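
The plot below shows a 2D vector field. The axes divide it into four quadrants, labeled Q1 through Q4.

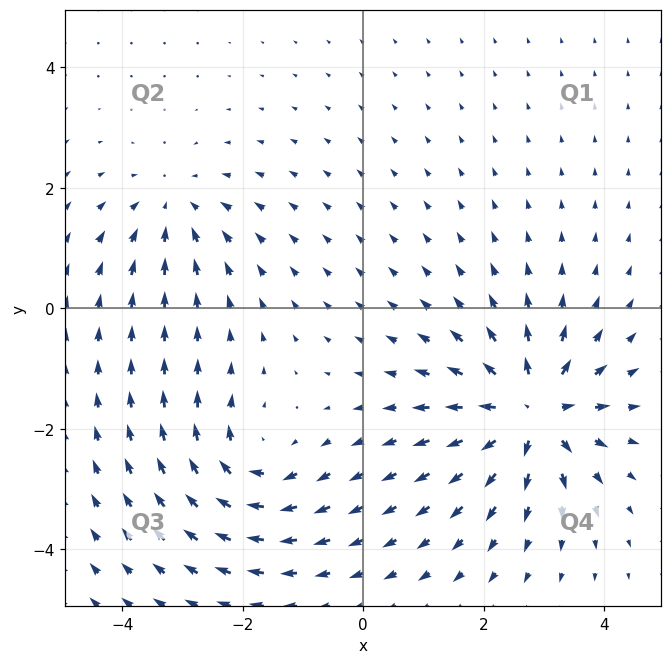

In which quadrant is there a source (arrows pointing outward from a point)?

Q4

The source sits at approximately (2.8, -1.7), which lies in quadrant Q4. The divergence there is about +6, positive as expected for a source.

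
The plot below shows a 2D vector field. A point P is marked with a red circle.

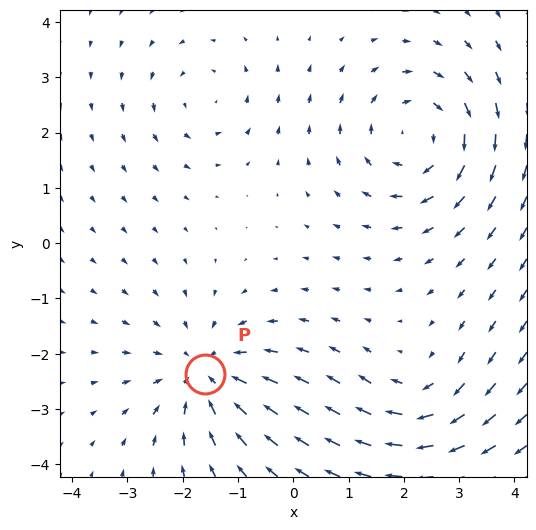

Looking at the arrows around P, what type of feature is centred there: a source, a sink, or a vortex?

sink

At P (-1.6, -2.4) the arrows converge inward. Divergence about -4, curl ≈0 — negative divergence with near-zero curl is a sink.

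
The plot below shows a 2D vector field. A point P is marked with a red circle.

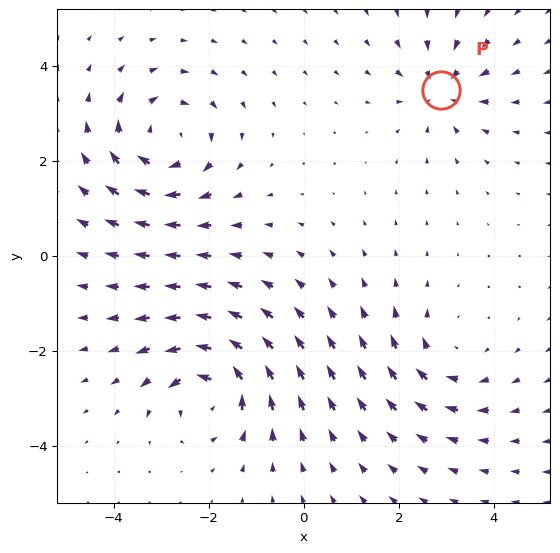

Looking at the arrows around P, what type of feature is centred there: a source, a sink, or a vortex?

At P (2.9, 3.5) the arrows converge inward. Divergence about -4, curl ≈0 — negative divergence with near-zero curl is a sink.

sink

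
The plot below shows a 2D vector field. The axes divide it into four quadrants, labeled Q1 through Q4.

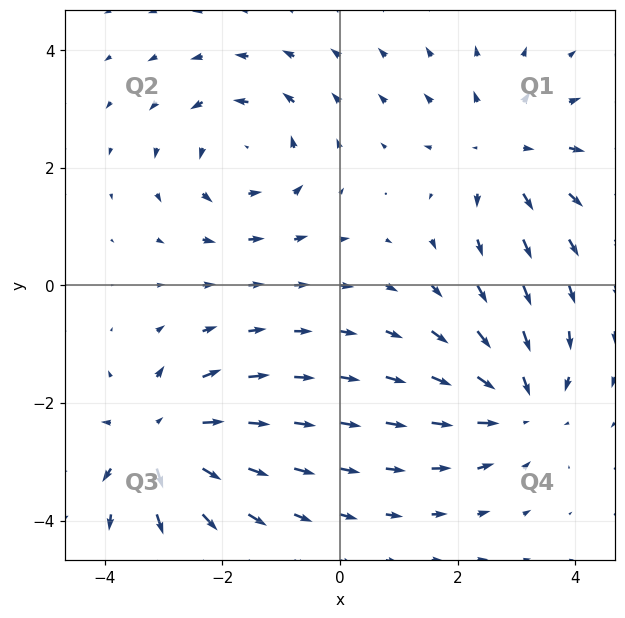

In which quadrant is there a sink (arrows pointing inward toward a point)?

Q4

The sink sits at approximately (3.0, -2.0), which lies in quadrant Q4. The divergence there is about -4, negative as expected for a sink.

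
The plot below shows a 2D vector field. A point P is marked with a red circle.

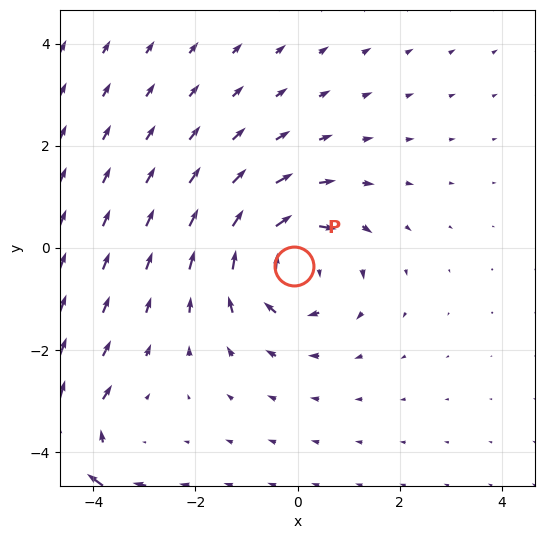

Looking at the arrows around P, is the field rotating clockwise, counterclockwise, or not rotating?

Near P at (-0.1, -0.4) the arrows circulate clockwise. The curl (z-component) there is about -4; negative curl means clockwise rotation.

clockwise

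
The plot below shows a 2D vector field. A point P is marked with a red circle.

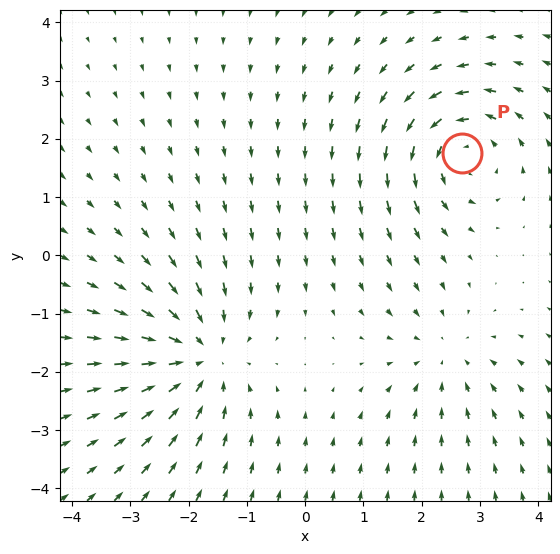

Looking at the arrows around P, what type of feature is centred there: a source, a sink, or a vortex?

At P (2.7, 1.8) the arrows circulate counterclockwise. Divergence ≈0, curl about +4 — near-zero divergence with nonzero curl is a vortex.

vortex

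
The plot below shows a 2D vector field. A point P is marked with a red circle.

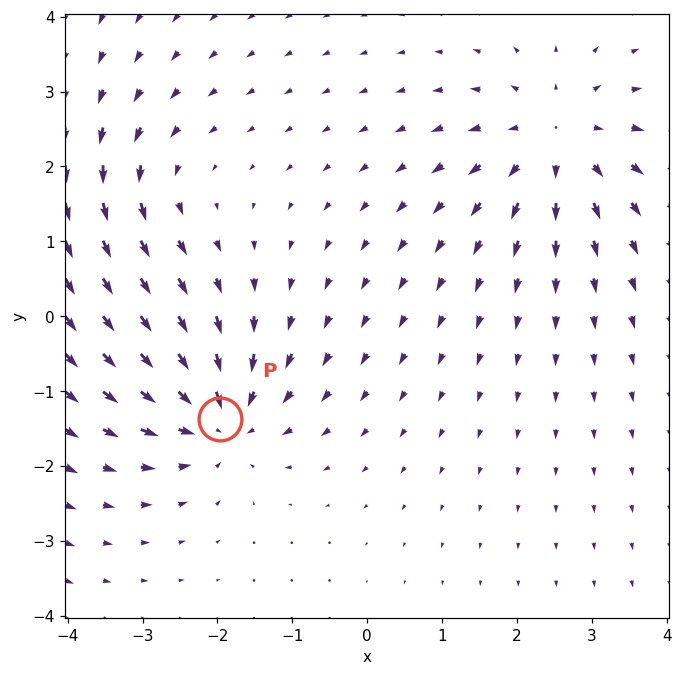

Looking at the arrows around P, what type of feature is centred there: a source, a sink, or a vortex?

sink

At P (-2.0, -1.4) the arrows converge inward. Divergence about -6, curl ≈0 — negative divergence with near-zero curl is a sink.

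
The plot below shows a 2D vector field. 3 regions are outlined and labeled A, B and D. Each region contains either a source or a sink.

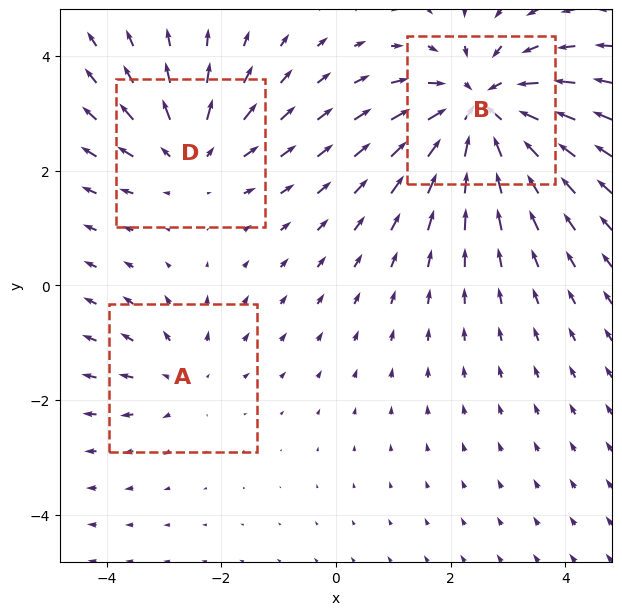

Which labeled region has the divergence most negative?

B

Divergence at each region's feature centre — A: about +2, B: about -5, D: about +3. Region B is most negative.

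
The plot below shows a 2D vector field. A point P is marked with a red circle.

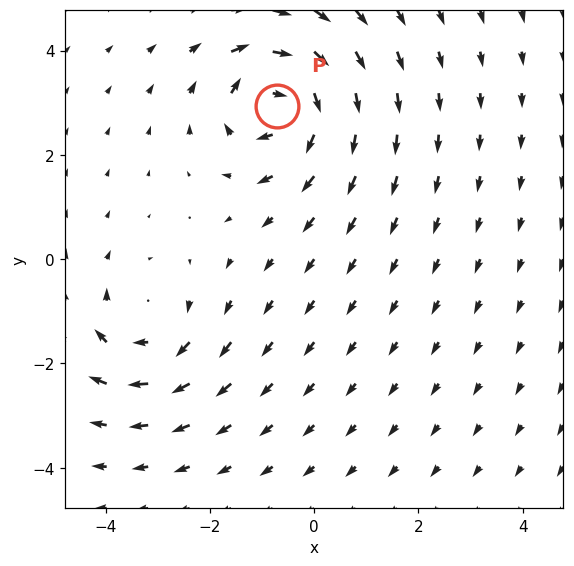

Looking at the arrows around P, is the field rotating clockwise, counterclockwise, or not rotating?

clockwise

Near P at (-0.7, 2.9) the arrows circulate clockwise. The curl (z-component) there is about -6; negative curl means clockwise rotation.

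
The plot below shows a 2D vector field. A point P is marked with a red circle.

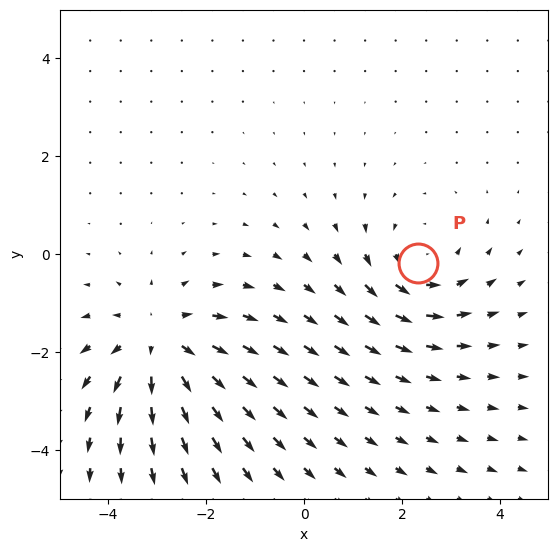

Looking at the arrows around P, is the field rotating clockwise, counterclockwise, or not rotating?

Near P at (2.3, -0.2) the arrows circulate counterclockwise. The curl (z-component) there is about +2; positive curl means counterclockwise rotation.

counterclockwise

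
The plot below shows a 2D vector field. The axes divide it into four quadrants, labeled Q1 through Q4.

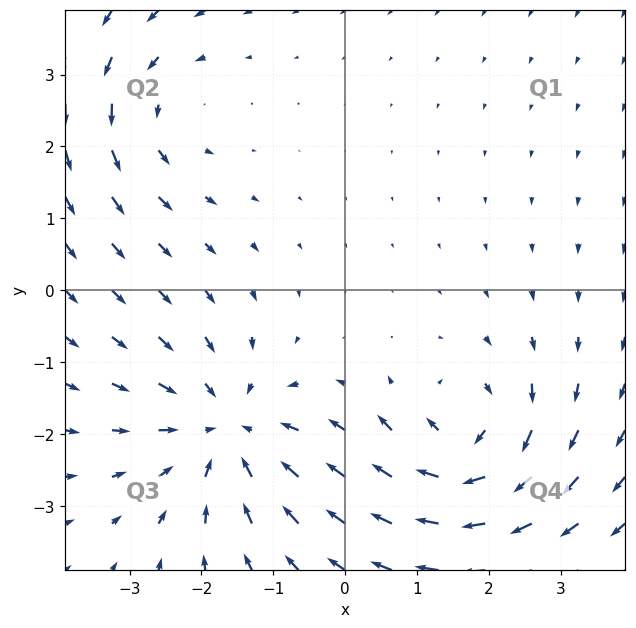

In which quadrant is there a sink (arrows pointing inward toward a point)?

Q3

The sink sits at approximately (-1.6, -1.9), which lies in quadrant Q3. The divergence there is about -4, negative as expected for a sink.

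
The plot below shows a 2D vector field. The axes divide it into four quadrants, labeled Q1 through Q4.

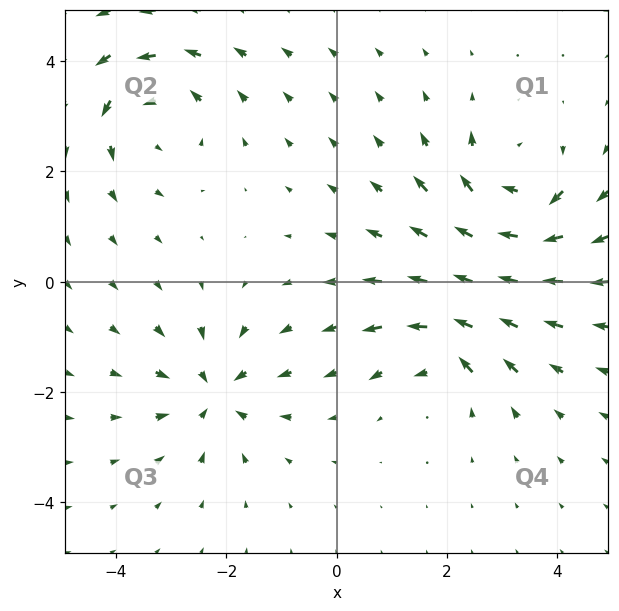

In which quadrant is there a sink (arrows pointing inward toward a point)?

The sink sits at approximately (-2.2, -2.0), which lies in quadrant Q3. The divergence there is about -4, negative as expected for a sink.

Q3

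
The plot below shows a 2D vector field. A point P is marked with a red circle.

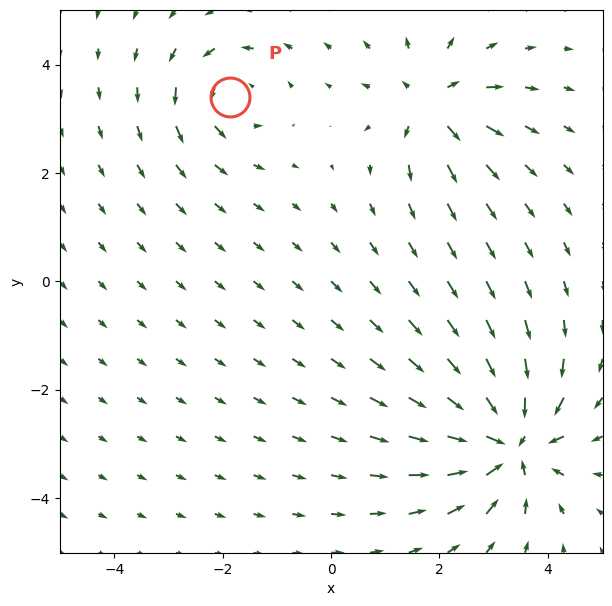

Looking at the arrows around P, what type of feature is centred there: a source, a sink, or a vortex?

vortex

At P (-1.9, 3.4) the arrows circulate counterclockwise. Divergence ≈0, curl about +4 — near-zero divergence with nonzero curl is a vortex.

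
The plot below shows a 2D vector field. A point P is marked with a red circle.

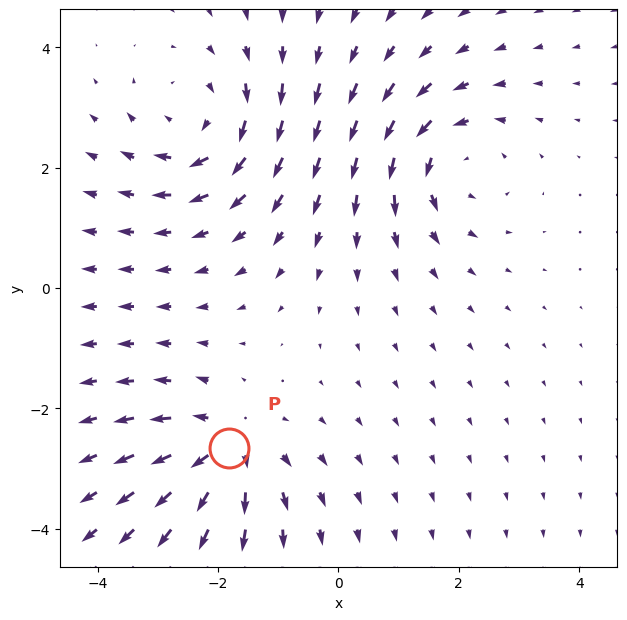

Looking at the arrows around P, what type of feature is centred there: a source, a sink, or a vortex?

At P (-1.8, -2.7) the arrows spread outward. Divergence about +4, curl ≈0 — positive divergence with near-zero curl is a source.

source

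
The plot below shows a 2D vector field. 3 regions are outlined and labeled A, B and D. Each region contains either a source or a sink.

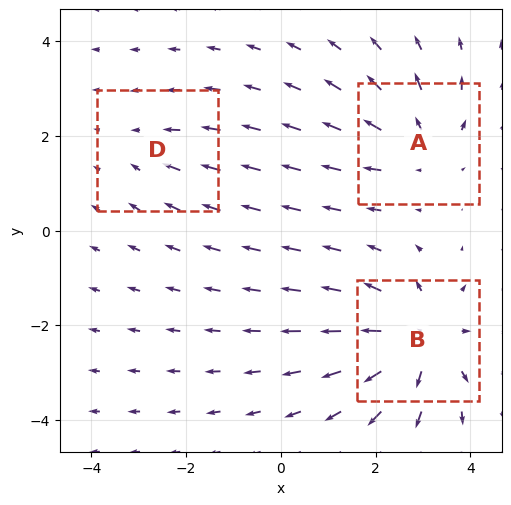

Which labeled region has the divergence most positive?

Divergence at each region's feature centre — A: about +3, B: about +4, D: about -2. Region B is most positive.

B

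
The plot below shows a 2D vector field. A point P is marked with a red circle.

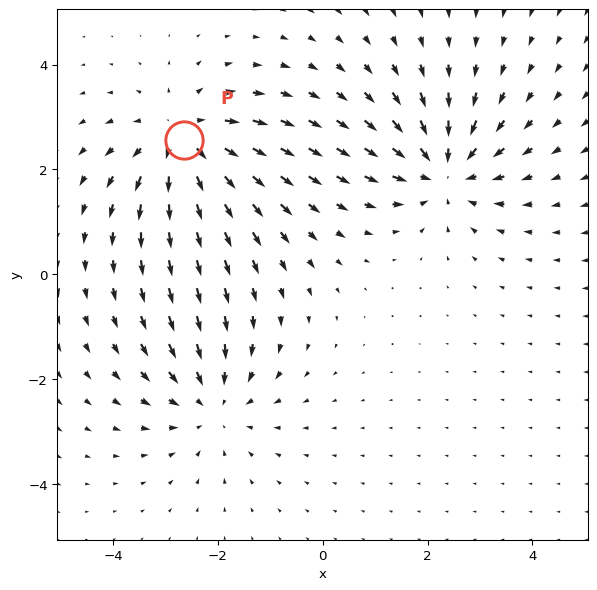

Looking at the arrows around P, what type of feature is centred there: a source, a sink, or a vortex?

source

At P (-2.7, 2.6) the arrows spread outward. Divergence about +4, curl ≈0 — positive divergence with near-zero curl is a source.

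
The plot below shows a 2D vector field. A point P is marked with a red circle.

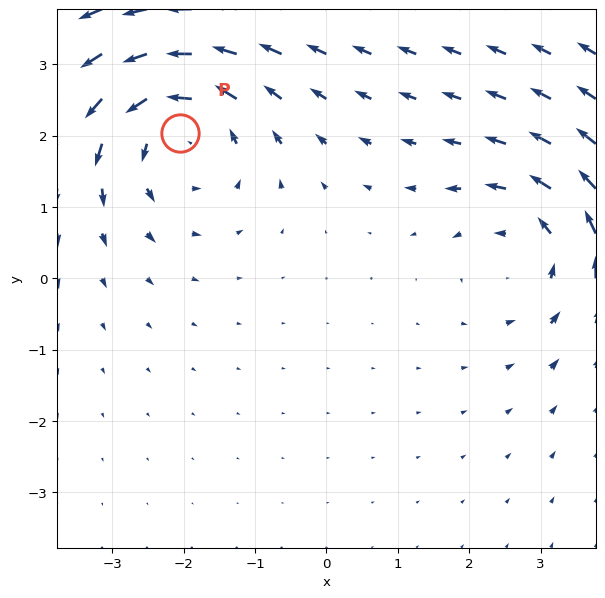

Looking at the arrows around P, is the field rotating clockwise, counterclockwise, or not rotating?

counterclockwise

Near P at (-2.1, 2.0) the arrows circulate counterclockwise. The curl (z-component) there is about +4; positive curl means counterclockwise rotation.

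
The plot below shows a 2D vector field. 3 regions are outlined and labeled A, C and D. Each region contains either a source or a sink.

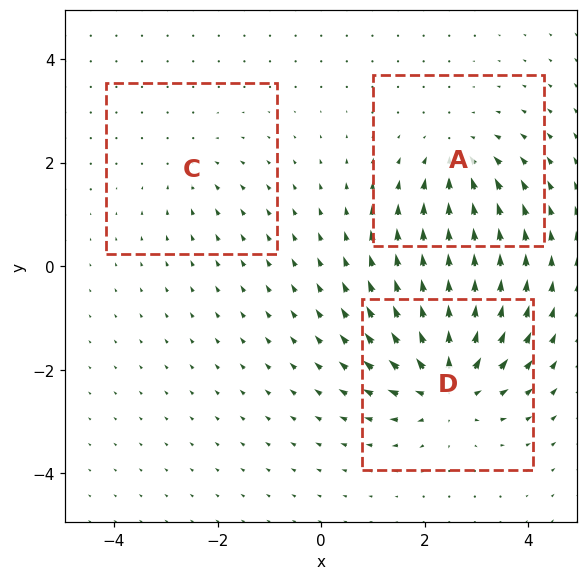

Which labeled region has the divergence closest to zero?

C

Divergence at each region's feature centre — A: about -4, C: about -2, D: about +6. Region C is closest to zero.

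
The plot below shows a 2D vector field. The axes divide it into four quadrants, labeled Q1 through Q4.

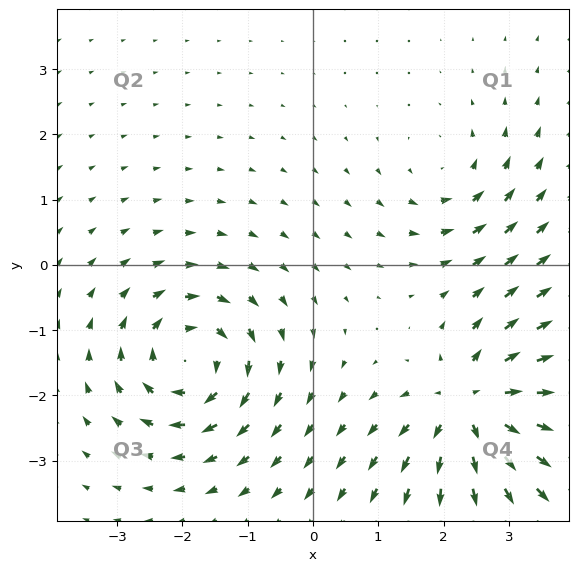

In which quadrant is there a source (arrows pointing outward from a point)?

Q4

The source sits at approximately (2.4, -2.2), which lies in quadrant Q4. The divergence there is about +7, positive as expected for a source.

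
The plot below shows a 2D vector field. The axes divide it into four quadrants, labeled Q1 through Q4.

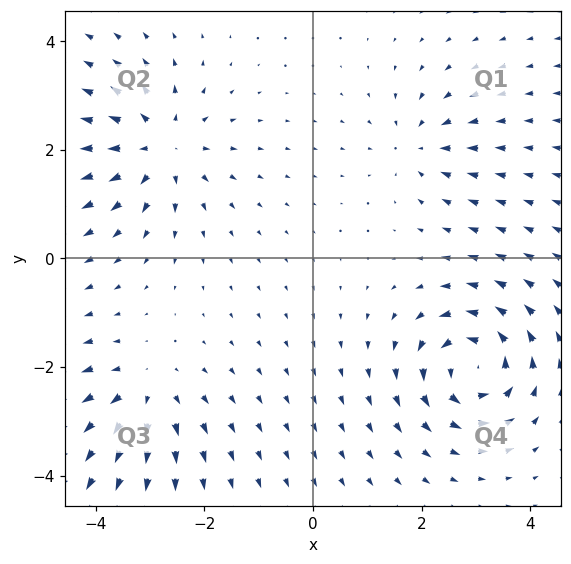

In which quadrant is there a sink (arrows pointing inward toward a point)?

The sink sits at approximately (1.9, 2.1), which lies in quadrant Q1. The divergence there is about -3, negative as expected for a sink.

Q1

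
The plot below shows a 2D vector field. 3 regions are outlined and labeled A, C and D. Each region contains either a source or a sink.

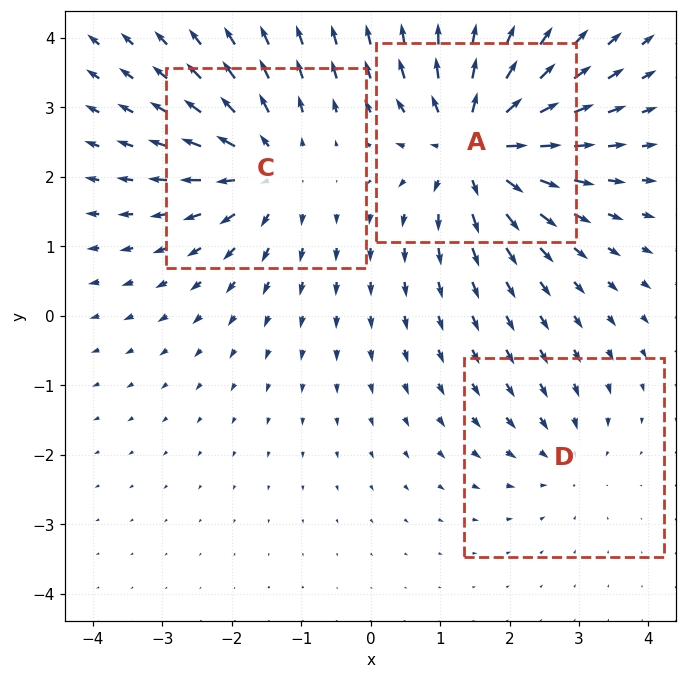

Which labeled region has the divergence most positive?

A

Divergence at each region's feature centre — A: about +6, C: about +4, D: about -2. Region A is most positive.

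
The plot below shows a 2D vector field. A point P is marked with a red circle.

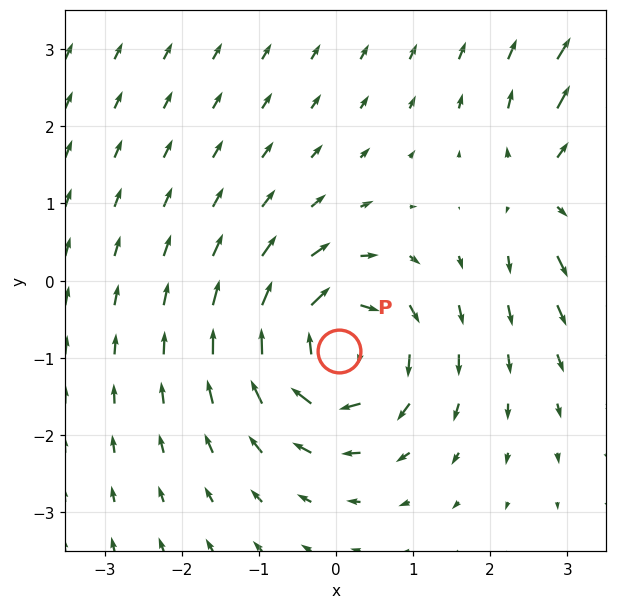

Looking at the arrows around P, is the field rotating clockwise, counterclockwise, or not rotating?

Near P at (0.0, -0.9) the arrows circulate clockwise. The curl (z-component) there is about -4; negative curl means clockwise rotation.

clockwise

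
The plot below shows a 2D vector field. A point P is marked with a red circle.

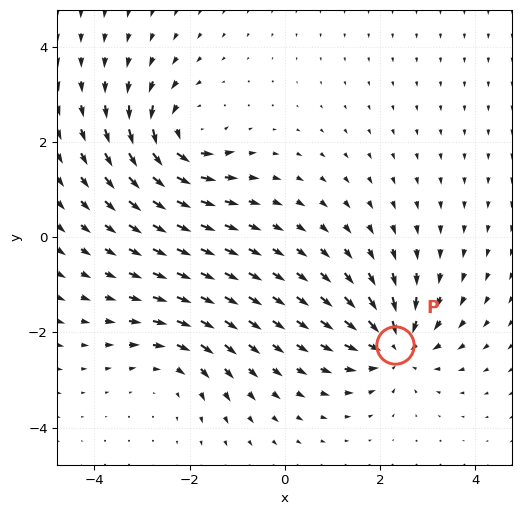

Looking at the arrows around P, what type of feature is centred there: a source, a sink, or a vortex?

At P (2.3, -2.3) the arrows converge inward. Divergence about -6, curl ≈0 — negative divergence with near-zero curl is a sink.

sink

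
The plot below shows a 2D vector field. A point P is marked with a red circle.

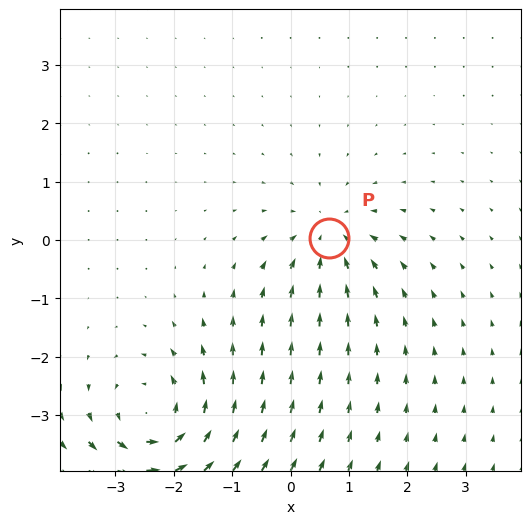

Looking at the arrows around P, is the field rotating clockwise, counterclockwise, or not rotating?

not rotating

Near P at (0.7, 0.0) the arrows show no circulation. The curl there is ≈0.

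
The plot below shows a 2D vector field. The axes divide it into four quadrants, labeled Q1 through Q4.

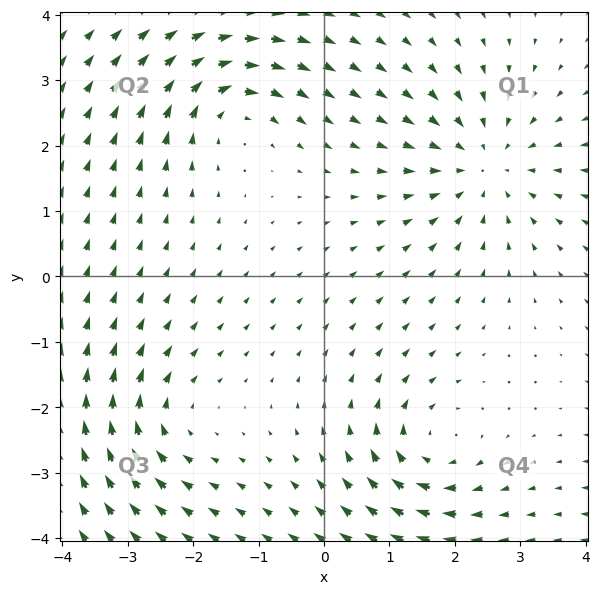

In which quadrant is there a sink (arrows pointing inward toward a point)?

The sink sits at approximately (2.4, 1.7), which lies in quadrant Q1. The divergence there is about -4, negative as expected for a sink.

Q1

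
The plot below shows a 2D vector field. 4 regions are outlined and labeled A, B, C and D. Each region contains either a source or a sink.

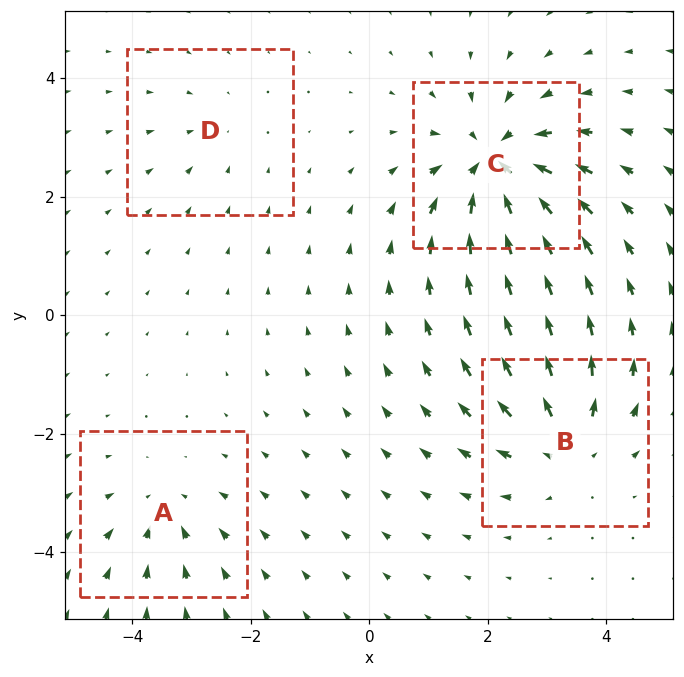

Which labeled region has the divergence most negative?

C

Divergence at each region's feature centre — A: about -4, B: about +6, C: about -8, D: about -2. Region C is most negative.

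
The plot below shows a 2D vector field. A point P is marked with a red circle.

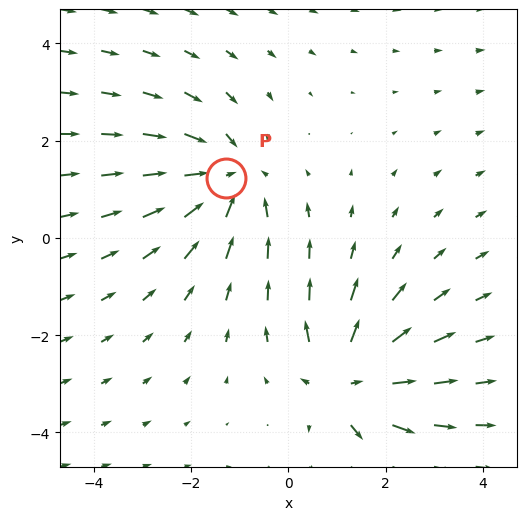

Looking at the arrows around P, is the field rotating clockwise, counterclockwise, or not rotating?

not rotating

Near P at (-1.3, 1.2) the arrows show no circulation. The curl there is ≈0.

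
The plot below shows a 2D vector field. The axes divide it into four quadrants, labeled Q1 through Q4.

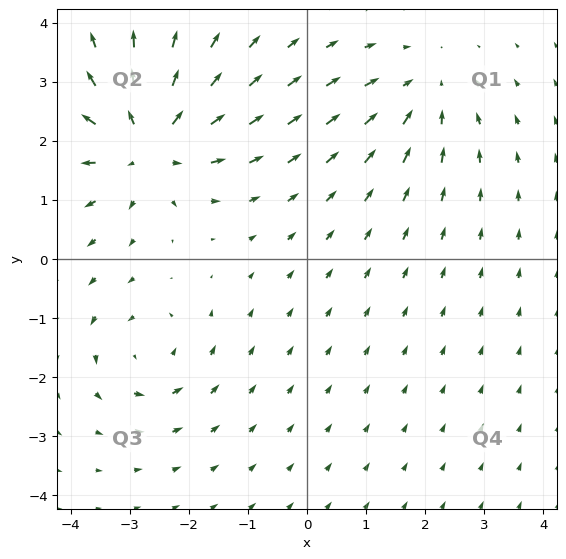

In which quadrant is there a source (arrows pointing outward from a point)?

Q2

The source sits at approximately (-2.7, 2.0), which lies in quadrant Q2. The divergence there is about +5, positive as expected for a source.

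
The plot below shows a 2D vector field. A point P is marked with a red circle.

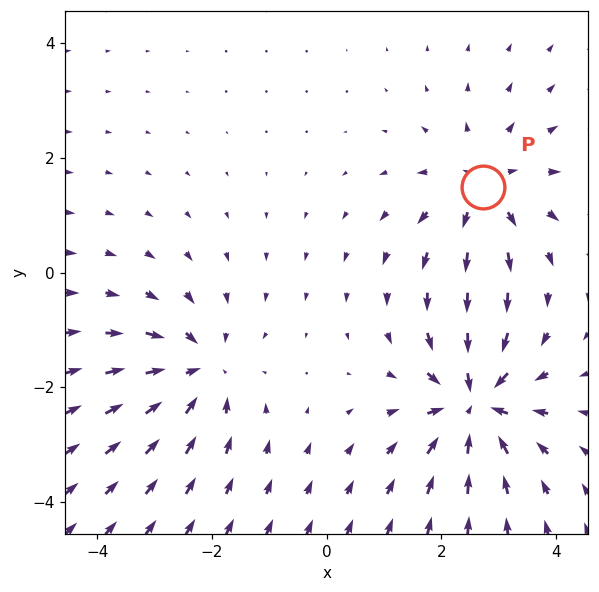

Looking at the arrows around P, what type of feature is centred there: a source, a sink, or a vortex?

At P (2.7, 1.5) the arrows spread outward. Divergence about +4, curl ≈0 — positive divergence with near-zero curl is a source.

source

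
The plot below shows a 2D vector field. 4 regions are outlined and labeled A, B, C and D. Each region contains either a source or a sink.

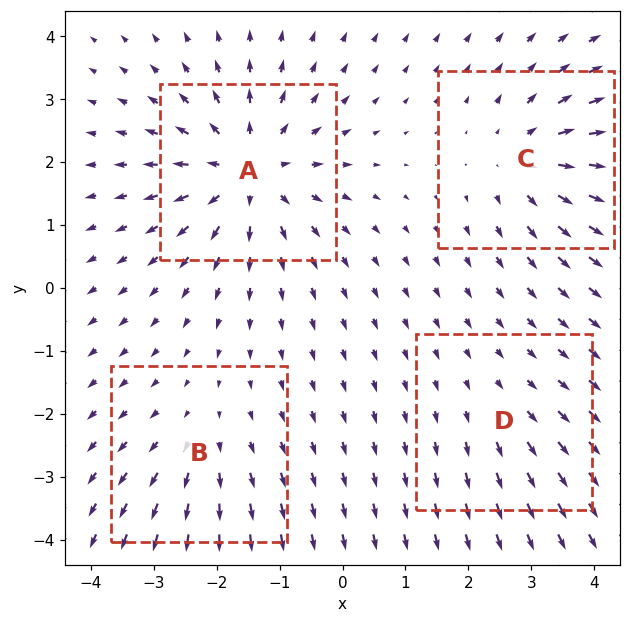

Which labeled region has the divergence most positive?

Divergence at each region's feature centre — A: about +7, B: about +3, C: about +5, D: about +2. Region A is most positive.

A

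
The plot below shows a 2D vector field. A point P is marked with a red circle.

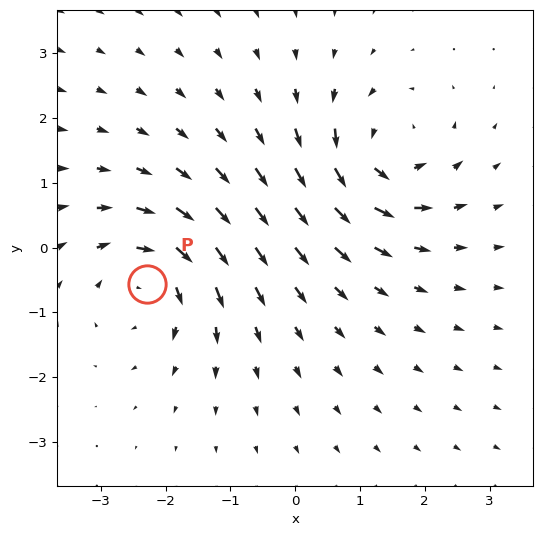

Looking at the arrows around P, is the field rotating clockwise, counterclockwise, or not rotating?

clockwise

Near P at (-2.3, -0.6) the arrows circulate clockwise. The curl (z-component) there is about -4; negative curl means clockwise rotation.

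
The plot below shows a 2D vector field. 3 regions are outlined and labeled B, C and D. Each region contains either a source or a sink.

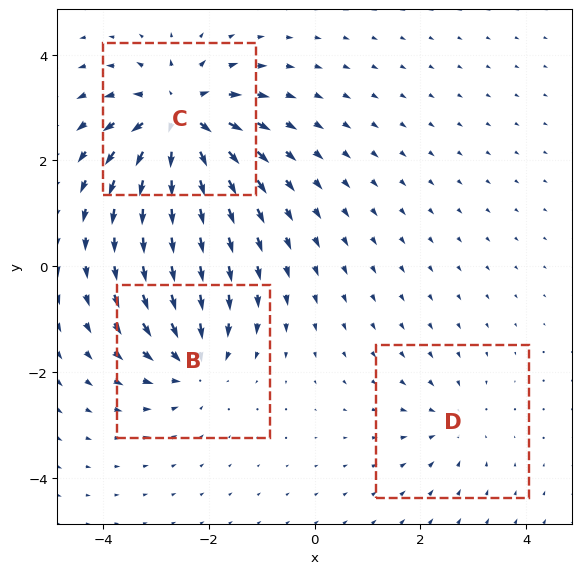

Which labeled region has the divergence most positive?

Divergence at each region's feature centre — B: about -4, C: about +6, D: about -2. Region C is most positive.

C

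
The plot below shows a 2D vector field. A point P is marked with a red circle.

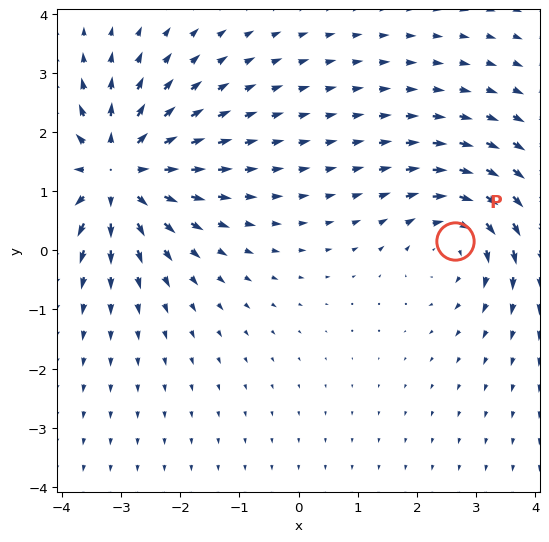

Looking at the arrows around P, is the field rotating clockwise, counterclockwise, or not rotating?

Near P at (2.6, 0.2) the arrows circulate clockwise. The curl (z-component) there is about -3; negative curl means clockwise rotation.

clockwise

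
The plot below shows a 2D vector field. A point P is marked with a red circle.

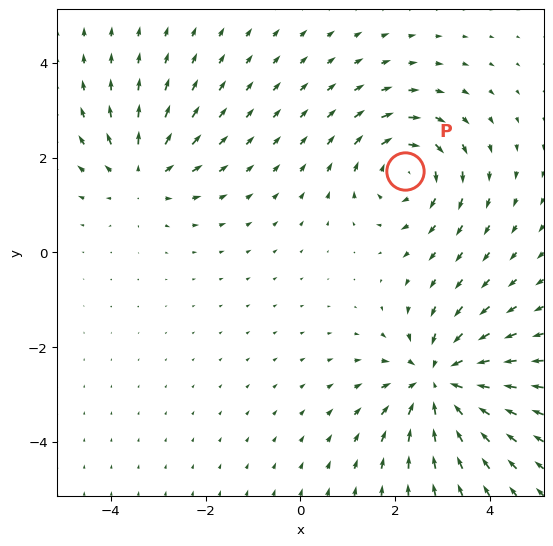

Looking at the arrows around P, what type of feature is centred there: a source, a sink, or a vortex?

vortex

At P (2.2, 1.7) the arrows circulate clockwise. Divergence ≈0, curl about -4 — near-zero divergence with nonzero curl is a vortex.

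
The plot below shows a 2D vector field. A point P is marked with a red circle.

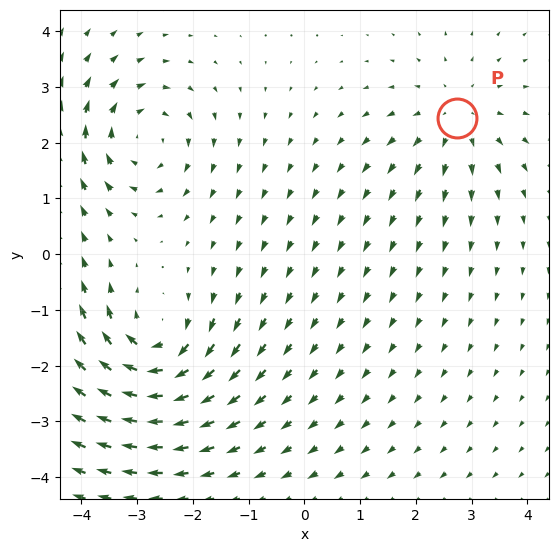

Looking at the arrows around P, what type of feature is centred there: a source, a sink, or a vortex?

source

At P (2.7, 2.4) the arrows spread outward. Divergence about +3, curl ≈0 — positive divergence with near-zero curl is a source.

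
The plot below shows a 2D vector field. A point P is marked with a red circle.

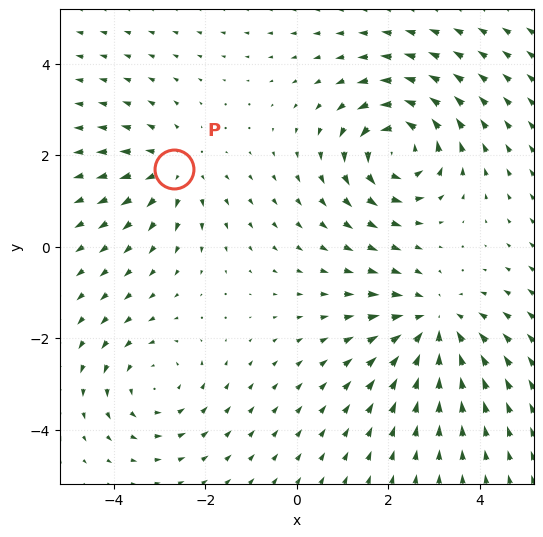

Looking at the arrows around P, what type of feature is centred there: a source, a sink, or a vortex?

source

At P (-2.7, 1.7) the arrows spread outward. Divergence about +3, curl ≈0 — positive divergence with near-zero curl is a source.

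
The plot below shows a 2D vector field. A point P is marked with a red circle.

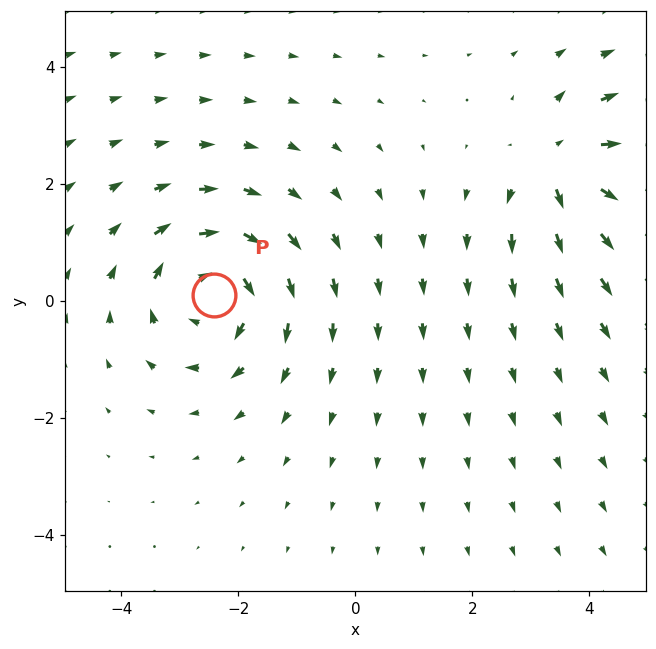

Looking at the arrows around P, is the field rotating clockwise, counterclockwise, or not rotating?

Near P at (-2.4, 0.1) the arrows circulate clockwise. The curl (z-component) there is about -4; negative curl means clockwise rotation.

clockwise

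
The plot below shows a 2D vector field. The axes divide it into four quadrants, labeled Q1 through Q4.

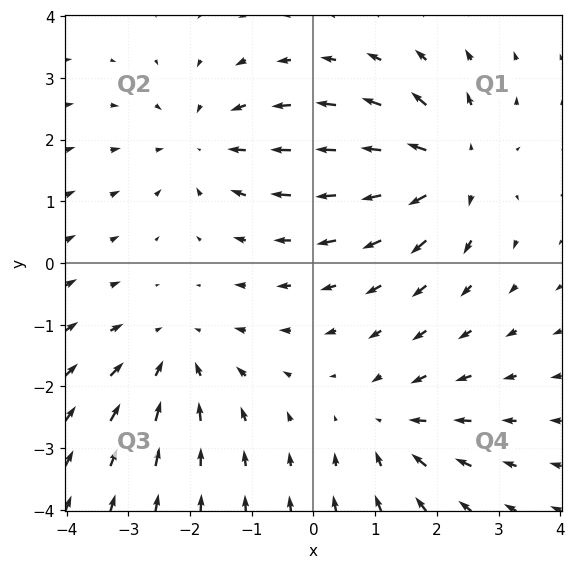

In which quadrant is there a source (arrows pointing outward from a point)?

The source sits at approximately (2.2, 1.5), which lies in quadrant Q1. The divergence there is about +6, positive as expected for a source.

Q1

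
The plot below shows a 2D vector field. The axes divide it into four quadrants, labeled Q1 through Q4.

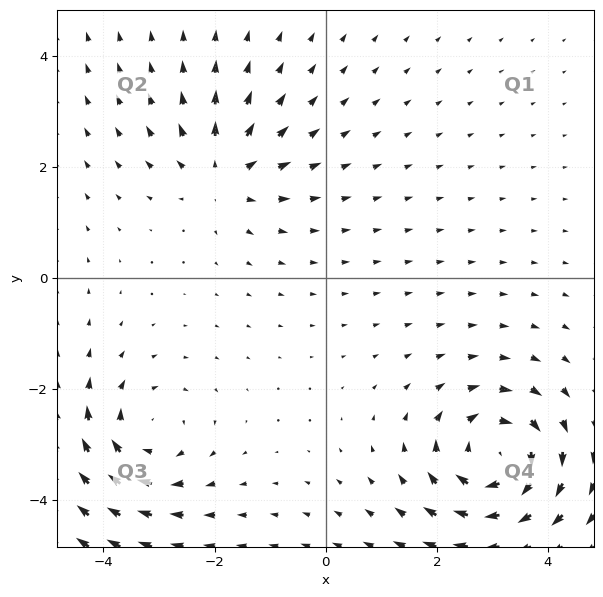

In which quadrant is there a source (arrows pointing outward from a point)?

Q2

The source sits at approximately (-1.9, 1.9), which lies in quadrant Q2. The divergence there is about +3, positive as expected for a source.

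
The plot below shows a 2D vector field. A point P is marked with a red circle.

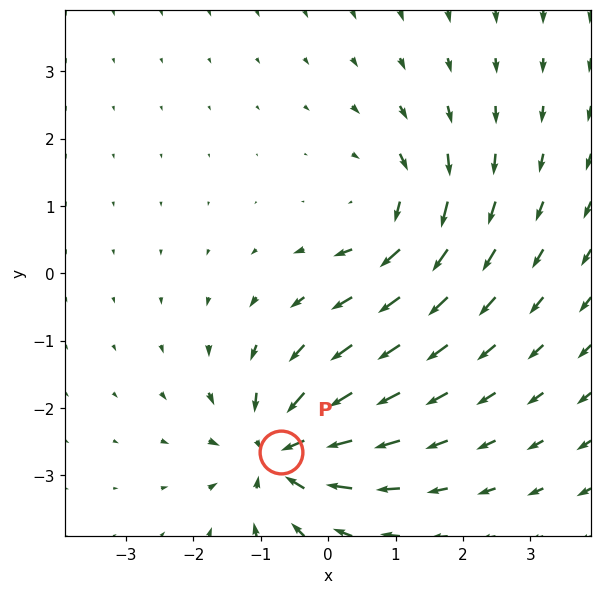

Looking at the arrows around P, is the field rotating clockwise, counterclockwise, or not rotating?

not rotating

Near P at (-0.7, -2.7) the arrows show no circulation. The curl there is ≈0.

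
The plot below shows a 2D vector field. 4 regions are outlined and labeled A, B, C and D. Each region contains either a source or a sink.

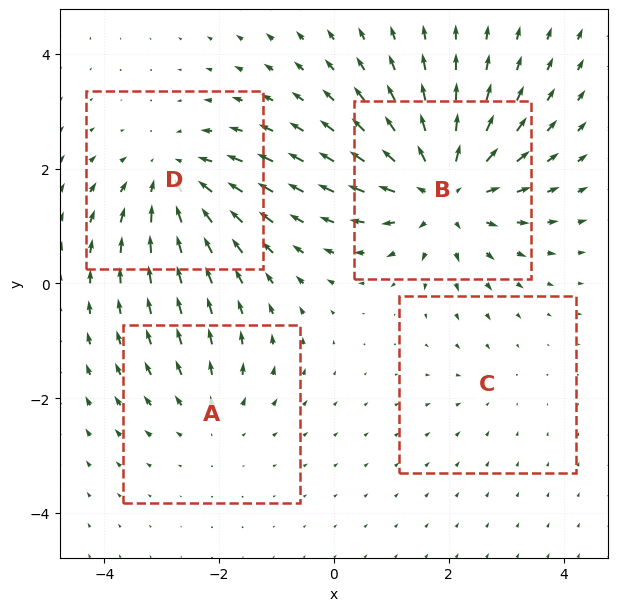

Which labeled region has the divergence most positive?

B

Divergence at each region's feature centre — A: about +3, B: about +6, C: about -2, D: about -5. Region B is most positive.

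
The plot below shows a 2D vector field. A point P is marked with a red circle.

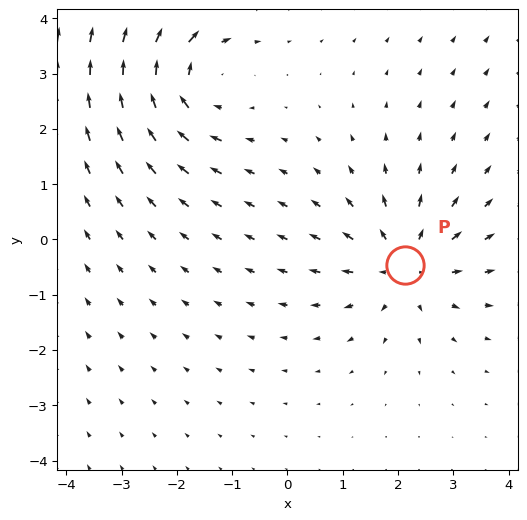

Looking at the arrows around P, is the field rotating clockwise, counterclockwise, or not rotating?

Near P at (2.1, -0.5) the arrows show no circulation. The curl there is ≈0.

not rotating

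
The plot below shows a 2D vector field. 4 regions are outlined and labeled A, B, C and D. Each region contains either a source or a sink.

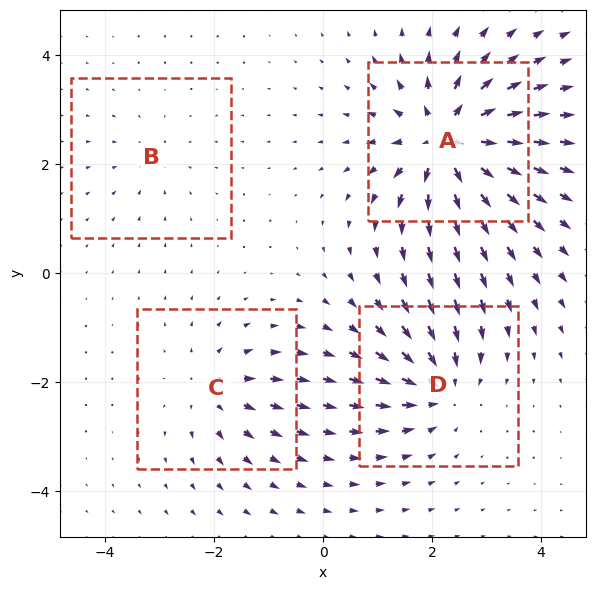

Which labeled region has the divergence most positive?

A

Divergence at each region's feature centre — A: about +9, B: about -2, C: about +4, D: about -6. Region A is most positive.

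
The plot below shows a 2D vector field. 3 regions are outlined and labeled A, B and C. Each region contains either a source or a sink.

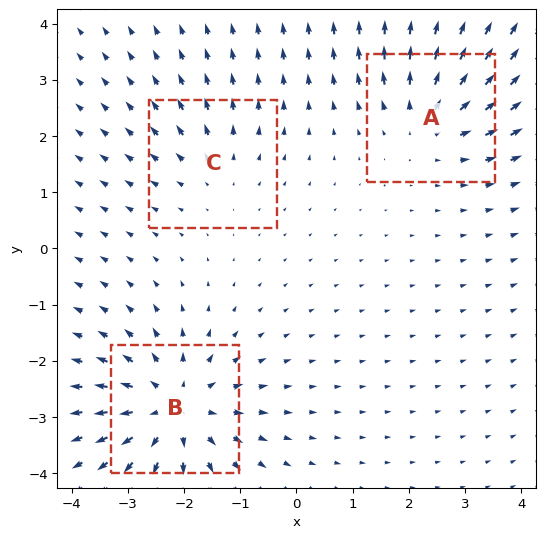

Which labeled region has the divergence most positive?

B

Divergence at each region's feature centre — A: about +3, B: about +5, C: about +2. Region B is most positive.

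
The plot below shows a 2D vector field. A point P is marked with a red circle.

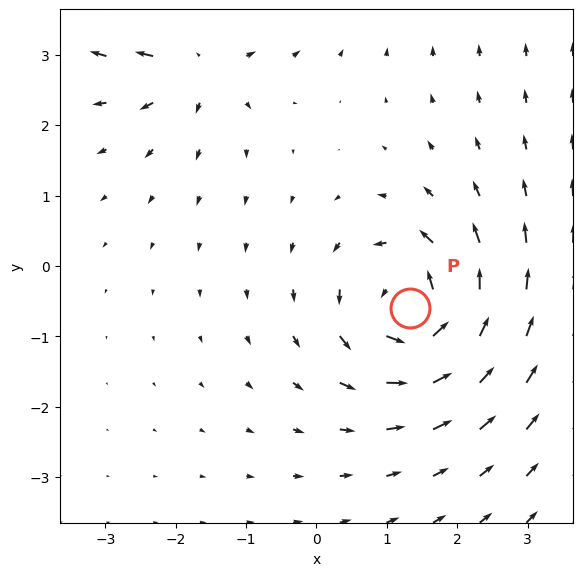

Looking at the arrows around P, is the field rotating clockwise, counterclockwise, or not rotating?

Near P at (1.3, -0.6) the arrows circulate counterclockwise. The curl (z-component) there is about +6; positive curl means counterclockwise rotation.

counterclockwise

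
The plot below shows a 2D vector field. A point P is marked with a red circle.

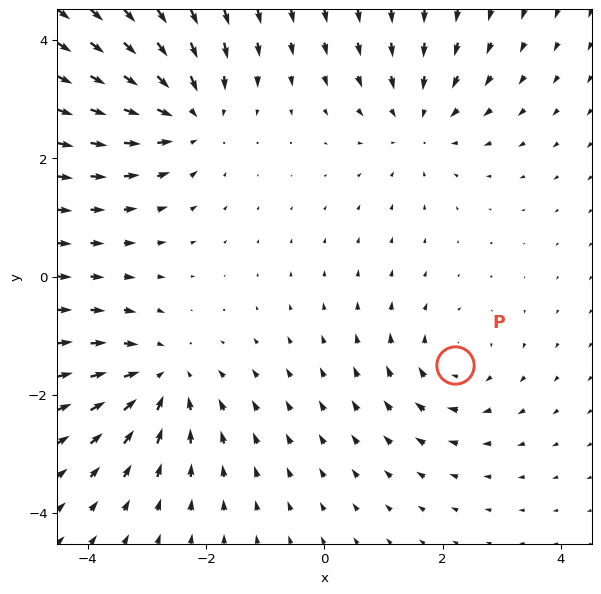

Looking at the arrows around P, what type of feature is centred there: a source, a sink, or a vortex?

vortex

At P (2.2, -1.5) the arrows circulate clockwise. Divergence ≈0, curl about -3 — near-zero divergence with nonzero curl is a vortex.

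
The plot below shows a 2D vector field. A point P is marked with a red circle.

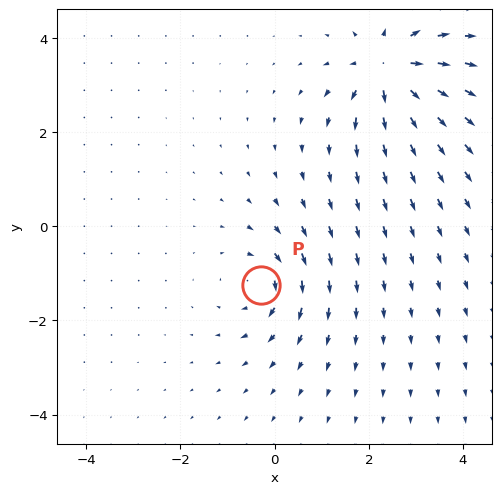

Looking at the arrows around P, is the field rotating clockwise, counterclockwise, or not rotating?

Near P at (-0.3, -1.2) the arrows circulate clockwise. The curl (z-component) there is about -4; negative curl means clockwise rotation.

clockwise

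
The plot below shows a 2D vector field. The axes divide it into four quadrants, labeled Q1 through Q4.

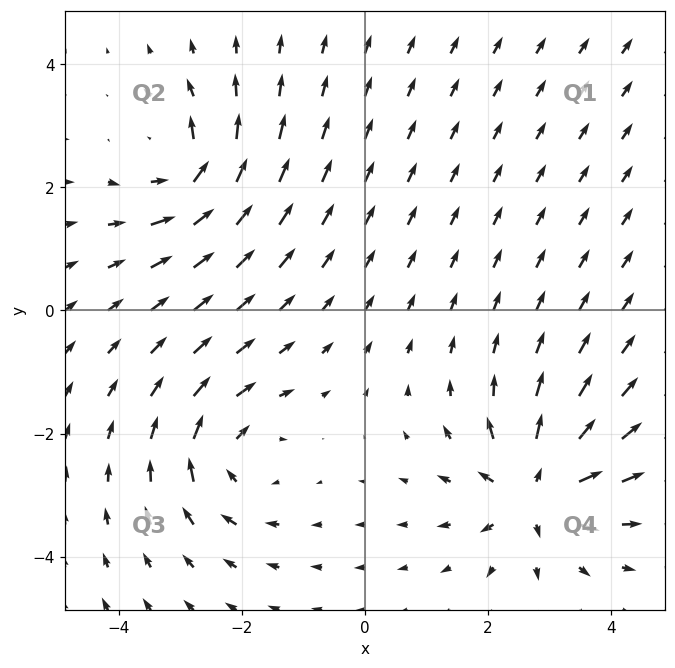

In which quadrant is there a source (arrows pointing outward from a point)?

The source sits at approximately (2.8, -2.9), which lies in quadrant Q4. The divergence there is about +7, positive as expected for a source.

Q4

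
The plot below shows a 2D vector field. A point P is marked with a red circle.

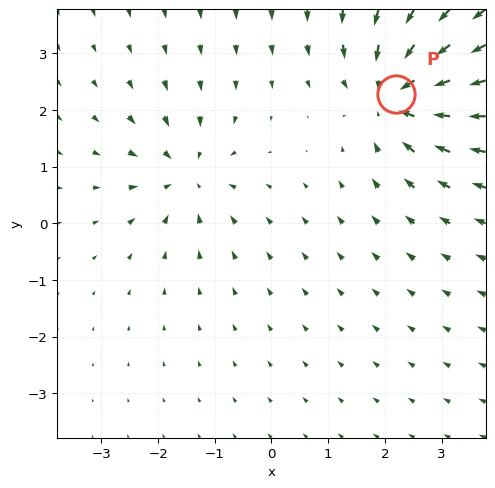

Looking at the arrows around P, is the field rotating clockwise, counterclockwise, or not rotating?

Near P at (2.2, 2.3) the arrows show no circulation. The curl there is ≈0.

not rotating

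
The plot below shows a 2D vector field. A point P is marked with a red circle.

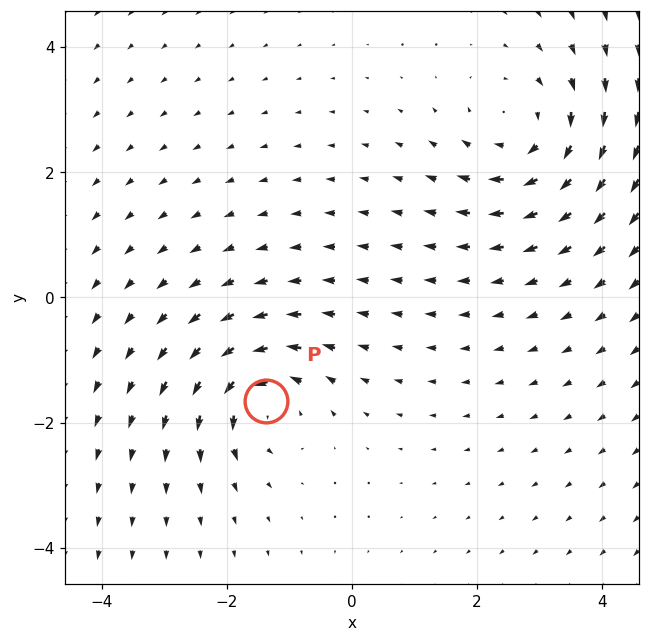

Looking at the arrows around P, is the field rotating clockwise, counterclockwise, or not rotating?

Near P at (-1.4, -1.7) the arrows circulate counterclockwise. The curl (z-component) there is about +4; positive curl means counterclockwise rotation.

counterclockwise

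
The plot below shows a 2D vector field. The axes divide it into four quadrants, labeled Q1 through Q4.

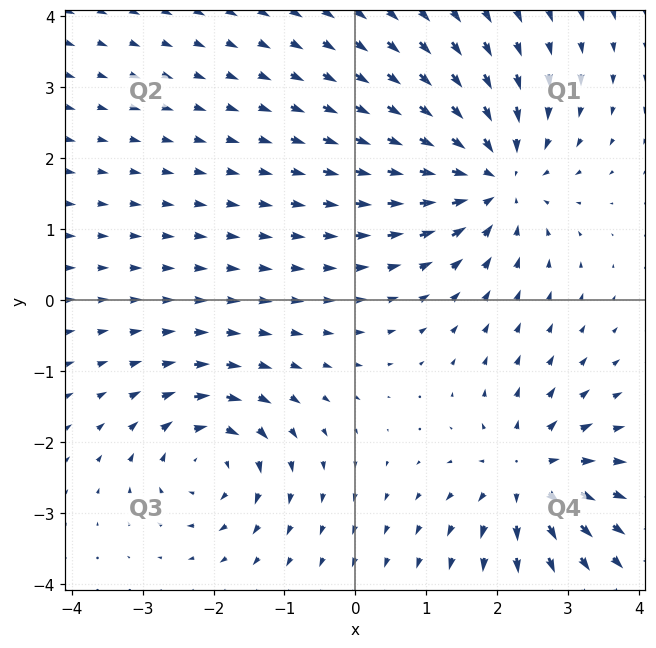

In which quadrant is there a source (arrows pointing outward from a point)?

The source sits at approximately (2.4, -2.5), which lies in quadrant Q4. The divergence there is about +4, positive as expected for a source.

Q4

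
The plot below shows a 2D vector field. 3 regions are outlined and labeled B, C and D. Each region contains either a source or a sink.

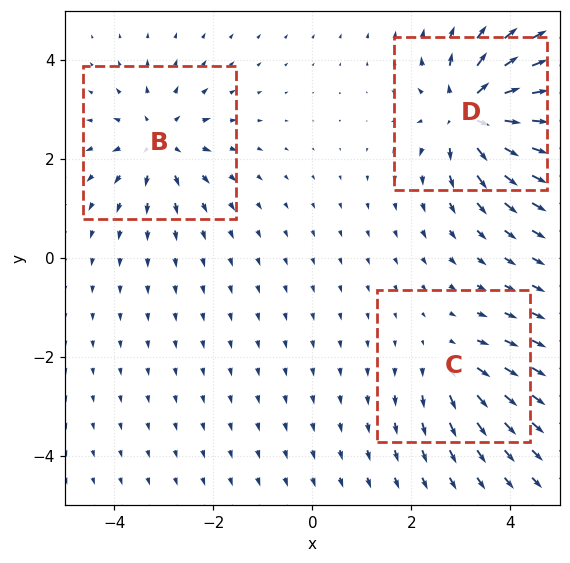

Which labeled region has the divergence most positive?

D

Divergence at each region's feature centre — B: about +4, C: about +2, D: about +6. Region D is most positive.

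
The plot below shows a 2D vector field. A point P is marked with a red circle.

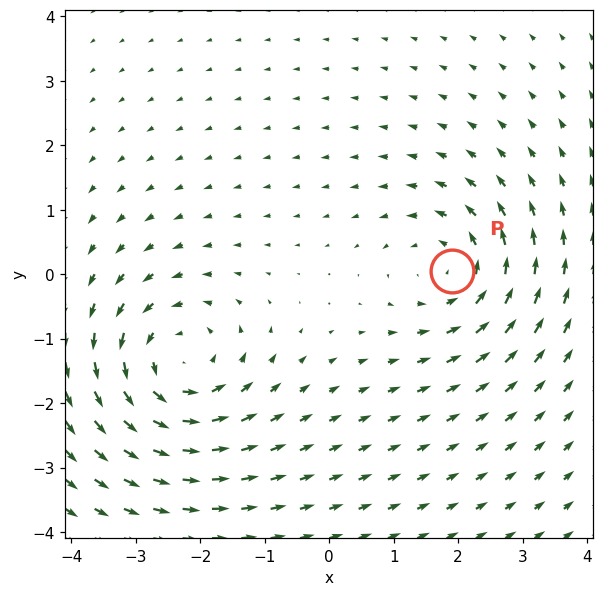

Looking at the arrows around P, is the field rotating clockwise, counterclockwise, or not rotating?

counterclockwise

Near P at (1.9, 0.0) the arrows circulate counterclockwise. The curl (z-component) there is about +3; positive curl means counterclockwise rotation.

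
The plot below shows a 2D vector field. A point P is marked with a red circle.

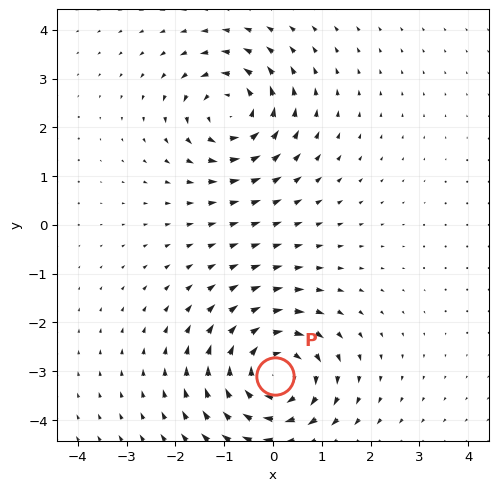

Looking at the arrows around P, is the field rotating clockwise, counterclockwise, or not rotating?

Near P at (0.0, -3.1) the arrows circulate clockwise. The curl (z-component) there is about -5; negative curl means clockwise rotation.

clockwise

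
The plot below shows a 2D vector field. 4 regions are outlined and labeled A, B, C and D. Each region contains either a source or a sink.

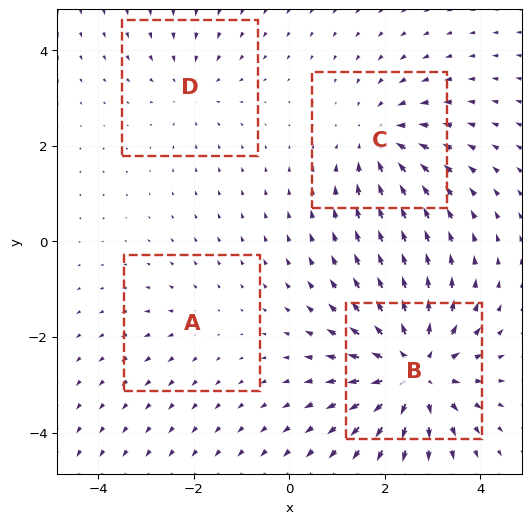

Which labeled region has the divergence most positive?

Divergence at each region's feature centre — A: about +2, B: about +7, C: about -4, D: about -3. Region B is most positive.

B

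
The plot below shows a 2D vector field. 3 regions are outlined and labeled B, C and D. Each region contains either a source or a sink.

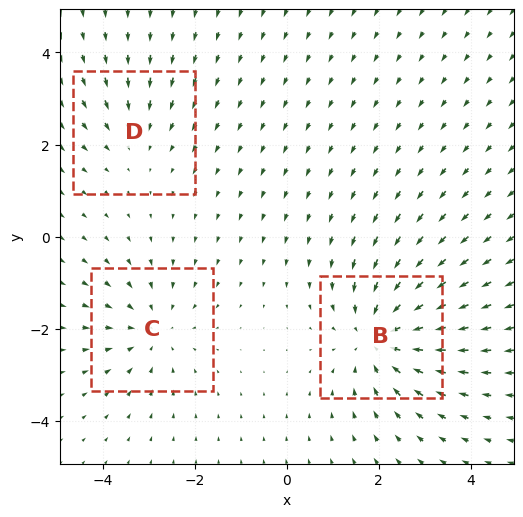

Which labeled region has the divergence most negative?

Divergence at each region's feature centre — B: about -4, C: about -3, D: about -2. Region B is most negative.

B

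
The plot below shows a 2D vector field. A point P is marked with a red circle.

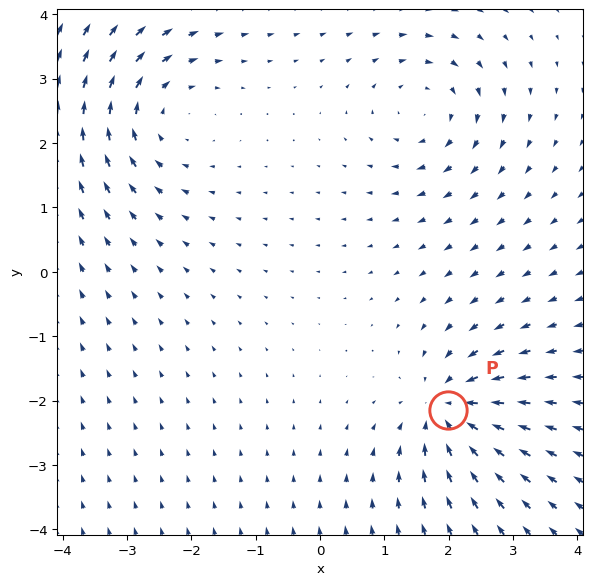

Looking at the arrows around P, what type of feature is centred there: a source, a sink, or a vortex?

At P (2.0, -2.1) the arrows converge inward. Divergence about -6, curl ≈0 — negative divergence with near-zero curl is a sink.

sink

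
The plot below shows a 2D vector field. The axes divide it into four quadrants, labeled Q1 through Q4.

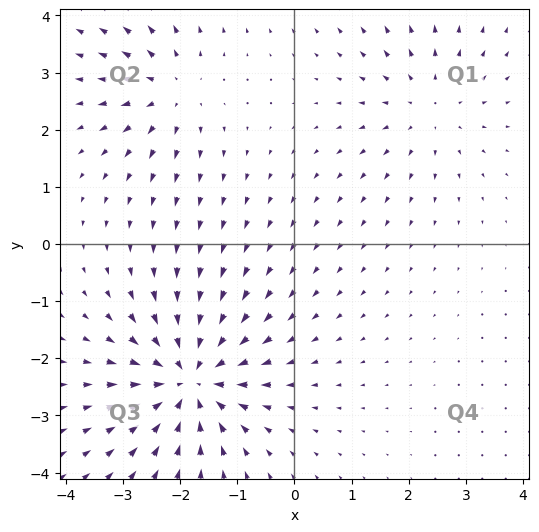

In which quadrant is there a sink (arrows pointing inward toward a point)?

The sink sits at approximately (-1.8, -2.4), which lies in quadrant Q3. The divergence there is about -6, negative as expected for a sink.

Q3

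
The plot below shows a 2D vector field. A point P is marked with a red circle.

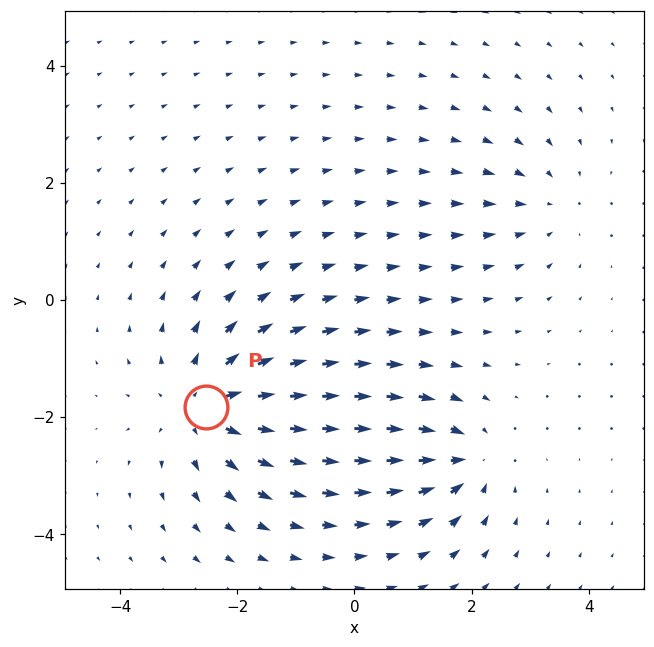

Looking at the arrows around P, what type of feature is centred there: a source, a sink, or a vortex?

source

At P (-2.5, -1.8) the arrows spread outward. Divergence about +4, curl ≈0 — positive divergence with near-zero curl is a source.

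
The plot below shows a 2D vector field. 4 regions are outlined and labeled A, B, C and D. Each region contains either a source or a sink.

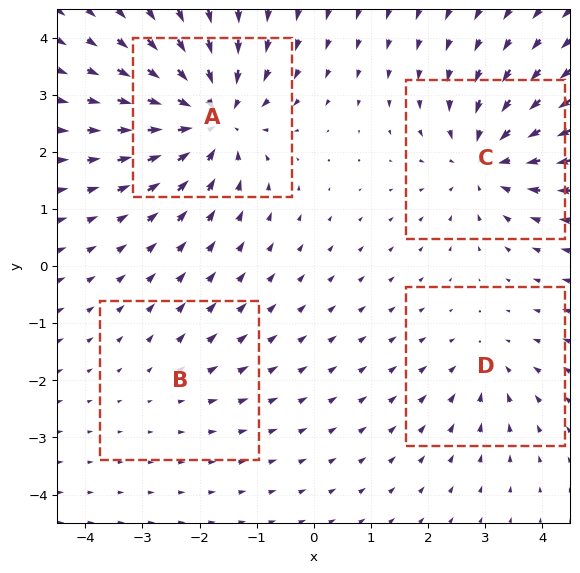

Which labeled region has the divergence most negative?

A

Divergence at each region's feature centre — A: about -7, B: about +2, C: about -5, D: about -3. Region A is most negative.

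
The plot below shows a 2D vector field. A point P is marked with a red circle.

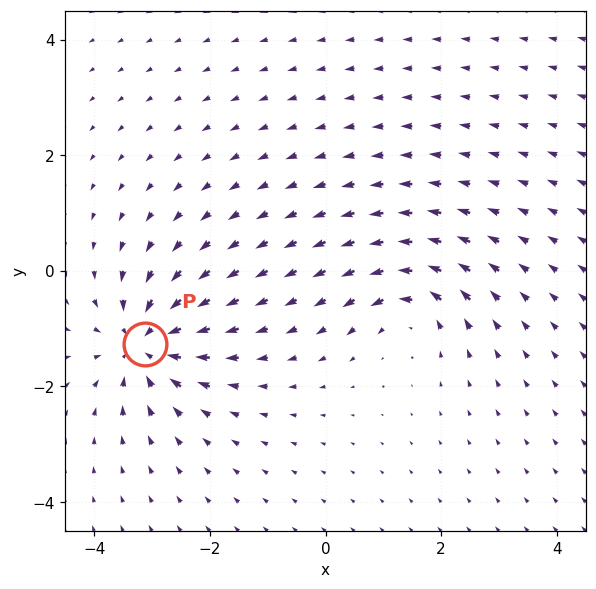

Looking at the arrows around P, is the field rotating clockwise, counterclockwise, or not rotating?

Near P at (-3.1, -1.3) the arrows show no circulation. The curl there is ≈0.

not rotating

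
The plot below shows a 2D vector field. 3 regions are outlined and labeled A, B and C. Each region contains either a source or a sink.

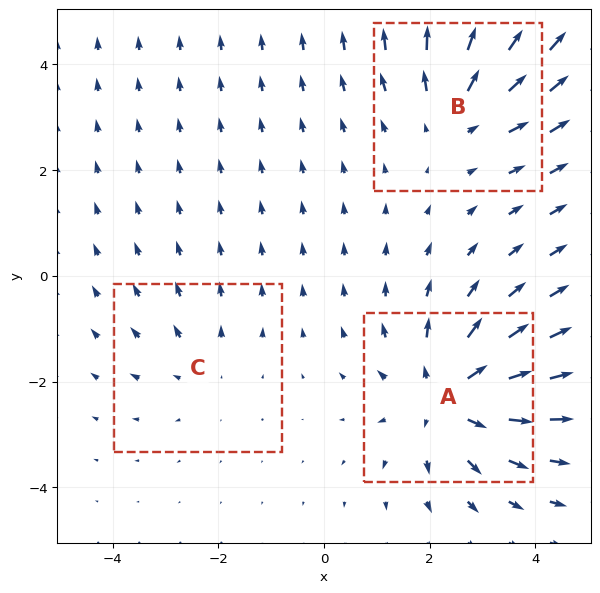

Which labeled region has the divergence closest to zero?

Divergence at each region's feature centre — A: about +4, B: about +3, C: about +2. Region C is closest to zero.

C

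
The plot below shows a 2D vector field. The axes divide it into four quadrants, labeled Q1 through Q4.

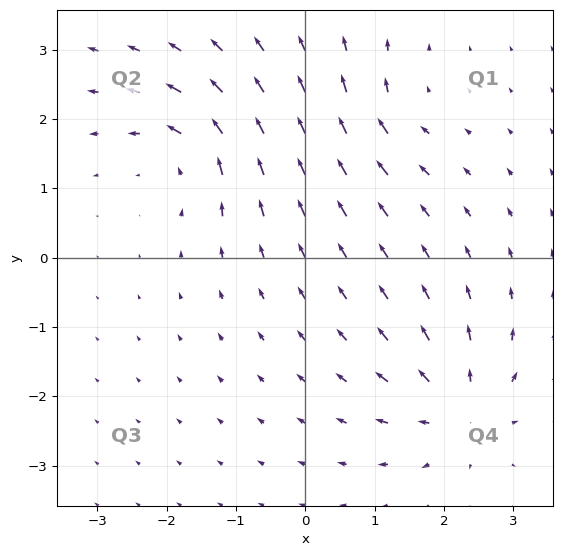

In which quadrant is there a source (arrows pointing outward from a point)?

The source sits at approximately (2.2, -2.2), which lies in quadrant Q4. The divergence there is about +6, positive as expected for a source.

Q4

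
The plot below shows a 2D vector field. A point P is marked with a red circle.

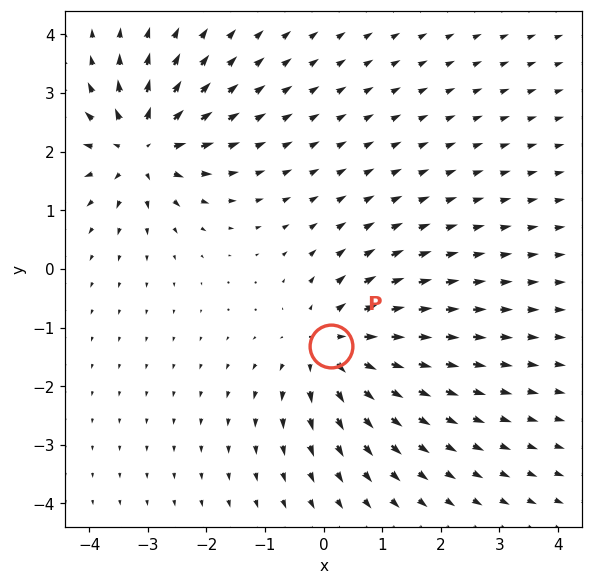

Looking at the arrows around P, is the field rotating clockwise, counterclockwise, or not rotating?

not rotating

Near P at (0.1, -1.3) the arrows show no circulation. The curl there is ≈0.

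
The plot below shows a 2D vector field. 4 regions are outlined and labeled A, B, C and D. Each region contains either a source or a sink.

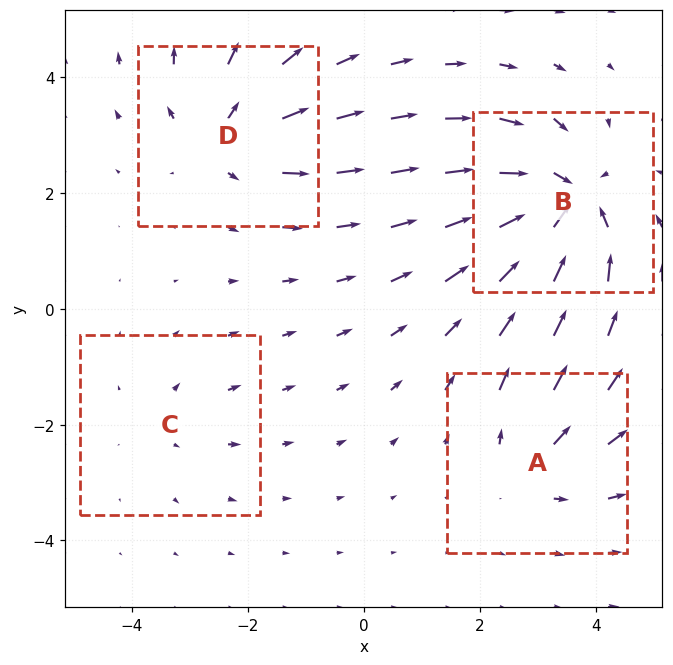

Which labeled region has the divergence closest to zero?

Divergence at each region's feature centre — A: about +4, B: about -7, C: about +2, D: about +5. Region C is closest to zero.

C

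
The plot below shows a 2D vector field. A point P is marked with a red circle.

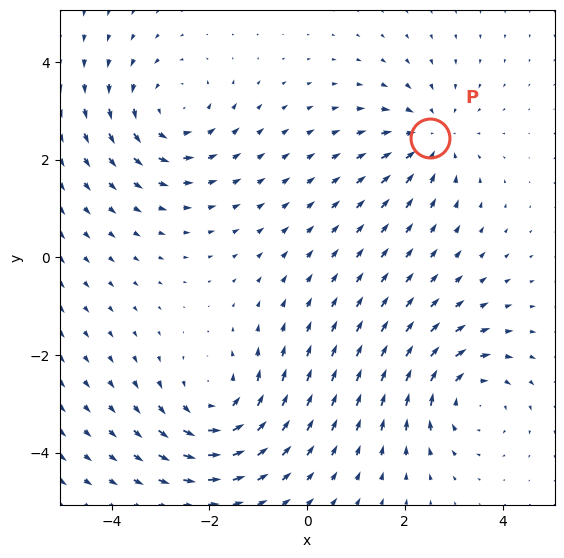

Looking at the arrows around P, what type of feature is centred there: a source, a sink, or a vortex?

At P (2.5, 2.4) the arrows converge inward. Divergence about -4, curl ≈0 — negative divergence with near-zero curl is a sink.

sink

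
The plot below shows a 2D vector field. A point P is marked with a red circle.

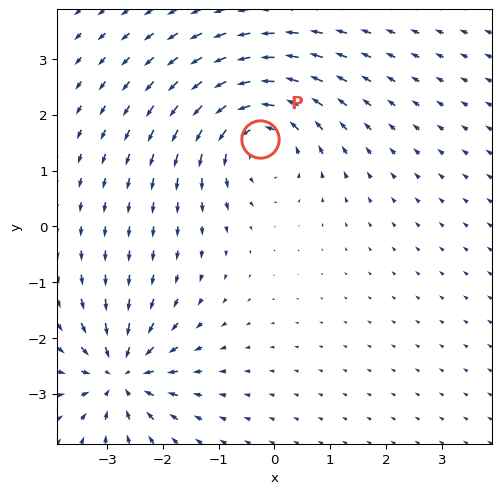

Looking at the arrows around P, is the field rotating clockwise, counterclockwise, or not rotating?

counterclockwise

Near P at (-0.3, 1.6) the arrows circulate counterclockwise. The curl (z-component) there is about +5; positive curl means counterclockwise rotation.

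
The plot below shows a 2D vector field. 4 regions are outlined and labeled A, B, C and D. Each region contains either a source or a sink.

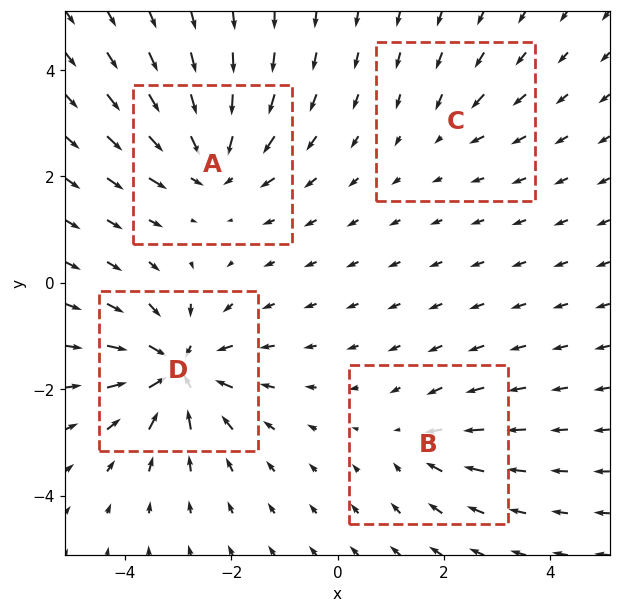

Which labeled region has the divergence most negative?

Divergence at each region's feature centre — A: about -6, B: about -3, C: about -2, D: about -8. Region D is most negative.

D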